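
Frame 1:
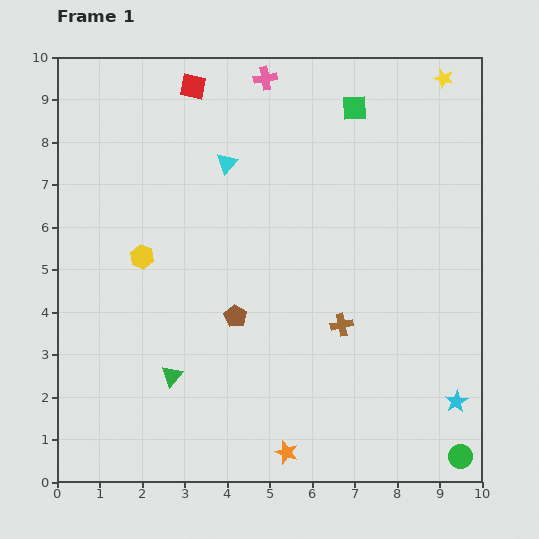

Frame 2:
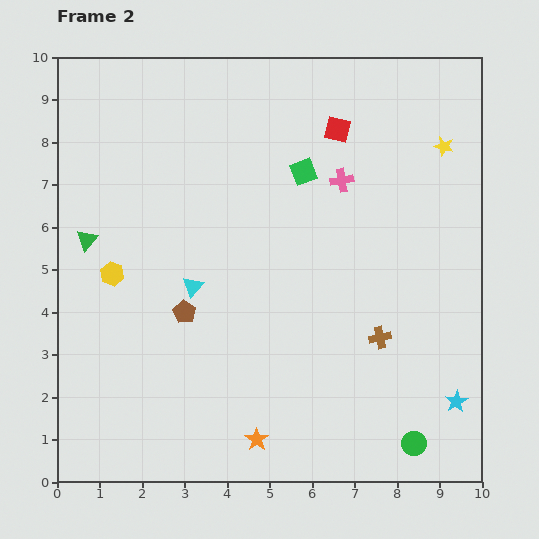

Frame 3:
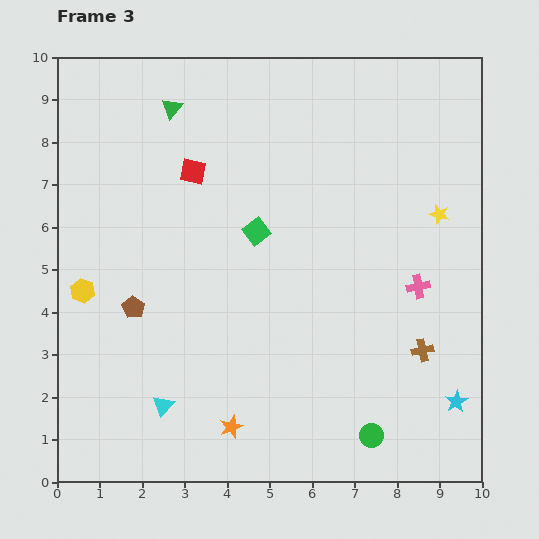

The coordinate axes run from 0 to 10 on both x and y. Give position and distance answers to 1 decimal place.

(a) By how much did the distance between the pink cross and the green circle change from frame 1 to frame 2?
-3.6

Distance in frame 1: 10.0. Distance in frame 2: 6.4.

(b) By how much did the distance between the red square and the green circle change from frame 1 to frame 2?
-3.1

Distance in frame 1: 10.7. Distance in frame 2: 7.6.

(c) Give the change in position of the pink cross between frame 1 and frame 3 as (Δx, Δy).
(3.6, -4.9)

The pink cross was at (4.9, 9.5) in frame 1 and (8.5, 4.6) in frame 3.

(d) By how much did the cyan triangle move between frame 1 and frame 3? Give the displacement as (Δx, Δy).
(-1.5, -5.7)

The cyan triangle was at (4.0, 7.5) in frame 1 and (2.5, 1.8) in frame 3.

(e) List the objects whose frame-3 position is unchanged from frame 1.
the cyan star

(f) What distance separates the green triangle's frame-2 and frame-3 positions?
3.7

The green triangle moved from (0.7, 5.7) to (2.7, 8.8), a distance of √(2.0² + 3.1²) ≈ 3.7.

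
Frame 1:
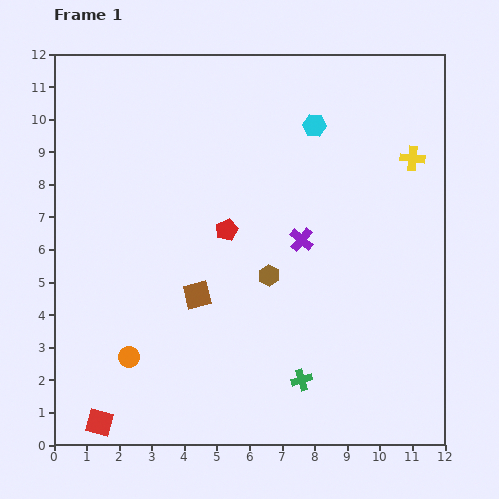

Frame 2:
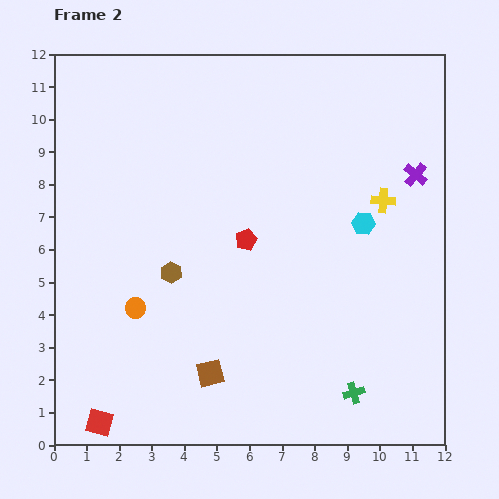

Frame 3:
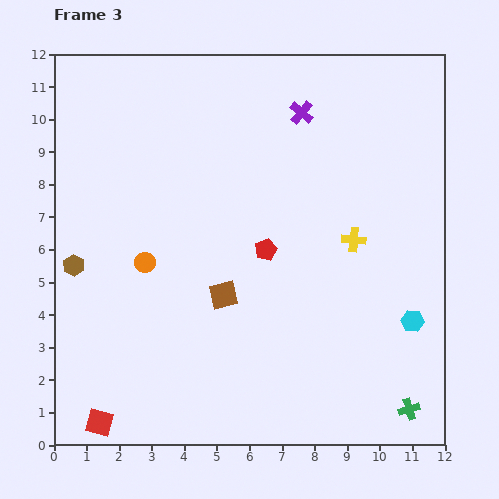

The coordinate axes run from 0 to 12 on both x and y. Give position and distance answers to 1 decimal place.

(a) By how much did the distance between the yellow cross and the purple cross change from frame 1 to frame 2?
-2.9

Distance in frame 1: 4.2. Distance in frame 2: 1.3.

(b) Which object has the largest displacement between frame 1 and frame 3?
the cyan hexagon

(moved 6.7; next 6.0)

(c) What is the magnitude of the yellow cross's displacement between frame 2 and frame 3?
1.5

The yellow cross moved from (10.1, 7.5) to (9.2, 6.3), a distance of √(0.9² + 1.2²) ≈ 1.5.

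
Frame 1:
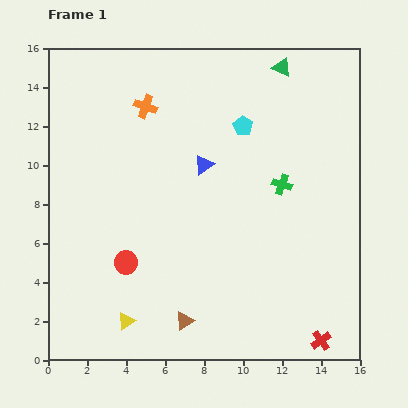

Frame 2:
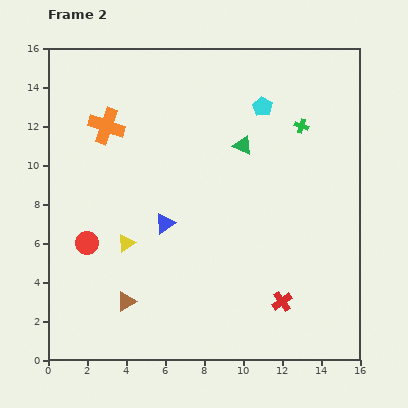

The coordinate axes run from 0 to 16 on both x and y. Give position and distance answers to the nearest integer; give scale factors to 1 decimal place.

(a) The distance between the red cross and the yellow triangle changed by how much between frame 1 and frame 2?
-1

Distance in frame 1: 10. Distance in frame 2: 9.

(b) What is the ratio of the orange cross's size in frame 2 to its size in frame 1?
1.5×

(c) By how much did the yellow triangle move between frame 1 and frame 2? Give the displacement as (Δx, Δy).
(0, 4)

The yellow triangle was at (4, 2) in frame 1 and (4, 6) in frame 2.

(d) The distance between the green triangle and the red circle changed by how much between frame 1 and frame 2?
-4

Distance in frame 1: 13. Distance in frame 2: 9.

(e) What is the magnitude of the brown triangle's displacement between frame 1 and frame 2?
3

The brown triangle moved from (7, 2) to (4, 3), a distance of √(3² + 1²) ≈ 3.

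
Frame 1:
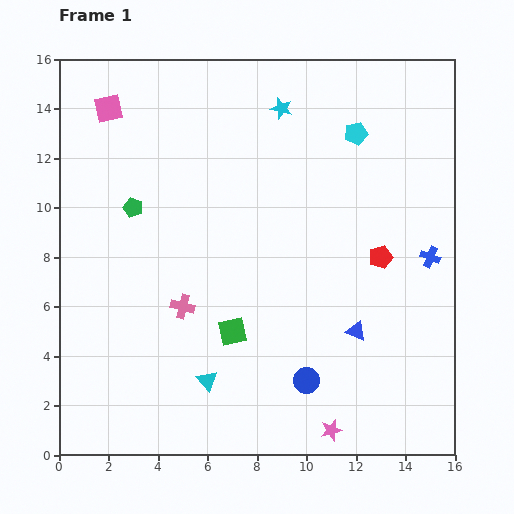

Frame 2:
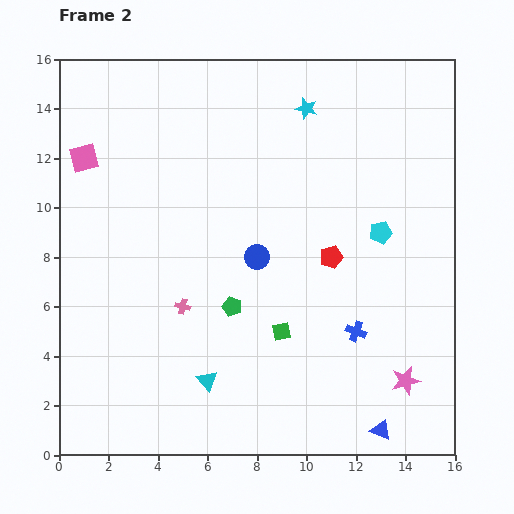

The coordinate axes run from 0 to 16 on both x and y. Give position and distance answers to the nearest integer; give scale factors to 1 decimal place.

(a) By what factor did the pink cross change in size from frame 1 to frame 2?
0.6×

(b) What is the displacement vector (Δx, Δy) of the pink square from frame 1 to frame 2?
(-1, -2)

The pink square was at (2, 14) in frame 1 and (1, 12) in frame 2.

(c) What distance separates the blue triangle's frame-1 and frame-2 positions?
4

The blue triangle moved from (12, 5) to (13, 1), a distance of √(1² + 4²) ≈ 4.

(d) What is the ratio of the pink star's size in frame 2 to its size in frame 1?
1.3×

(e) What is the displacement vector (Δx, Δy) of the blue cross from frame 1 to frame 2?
(-3, -3)

The blue cross was at (15, 8) in frame 1 and (12, 5) in frame 2.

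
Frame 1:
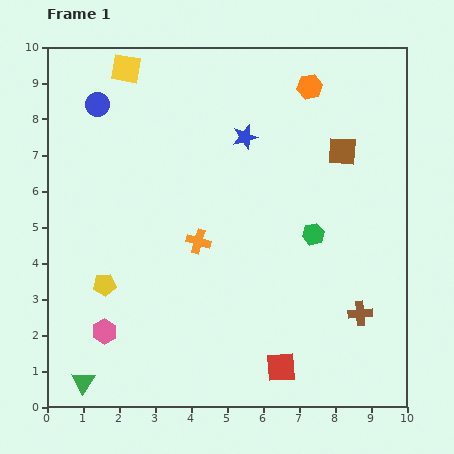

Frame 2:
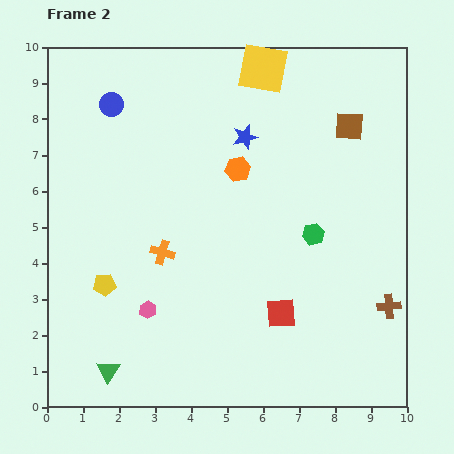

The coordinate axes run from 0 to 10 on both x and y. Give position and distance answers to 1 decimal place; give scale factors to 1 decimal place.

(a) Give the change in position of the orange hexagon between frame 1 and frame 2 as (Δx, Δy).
(-2.0, -2.3)

The orange hexagon was at (7.3, 8.9) in frame 1 and (5.3, 6.6) in frame 2.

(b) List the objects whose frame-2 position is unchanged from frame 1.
the blue star, the yellow pentagon, the green hexagon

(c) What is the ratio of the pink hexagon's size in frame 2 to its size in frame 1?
0.7×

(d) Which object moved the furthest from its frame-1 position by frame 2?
the yellow square

(moved 3.8; next 3.0)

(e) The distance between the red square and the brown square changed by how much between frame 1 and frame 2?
-0.7

Distance in frame 1: 6.2. Distance in frame 2: 5.5.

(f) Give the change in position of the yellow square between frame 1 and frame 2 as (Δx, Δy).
(3.8, 0.0)

The yellow square was at (2.2, 9.4) in frame 1 and (6.0, 9.4) in frame 2.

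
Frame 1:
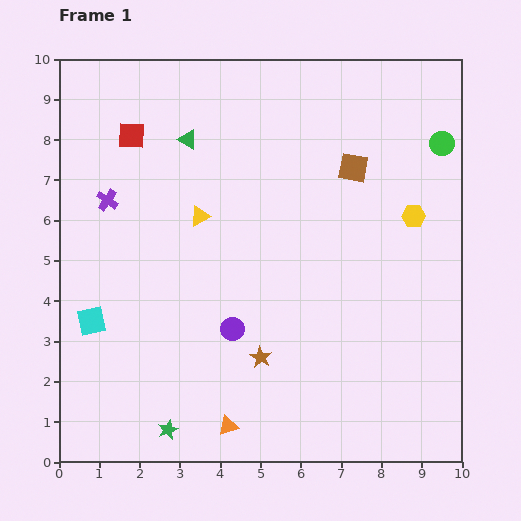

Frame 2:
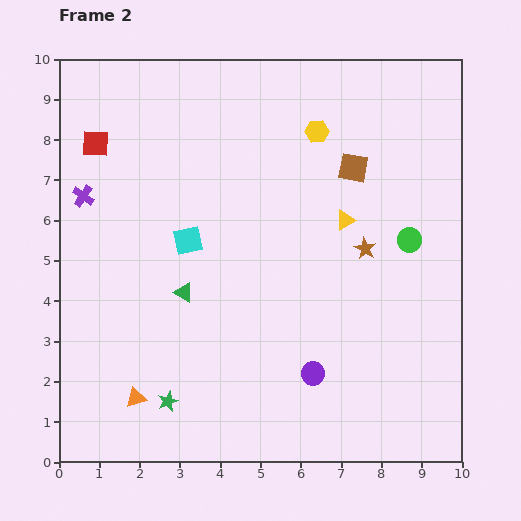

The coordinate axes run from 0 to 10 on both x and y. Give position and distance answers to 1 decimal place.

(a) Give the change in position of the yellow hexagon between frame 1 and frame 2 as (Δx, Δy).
(-2.4, 2.1)

The yellow hexagon was at (8.8, 6.1) in frame 1 and (6.4, 8.2) in frame 2.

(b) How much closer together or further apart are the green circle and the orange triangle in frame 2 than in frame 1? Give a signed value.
-1.0

Distance in frame 1: 8.8. Distance in frame 2: 7.8.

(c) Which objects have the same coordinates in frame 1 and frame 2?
the brown square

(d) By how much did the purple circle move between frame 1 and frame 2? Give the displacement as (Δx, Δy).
(2.0, -1.1)

The purple circle was at (4.3, 3.3) in frame 1 and (6.3, 2.2) in frame 2.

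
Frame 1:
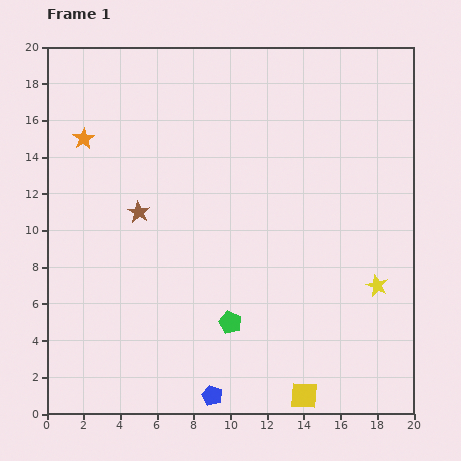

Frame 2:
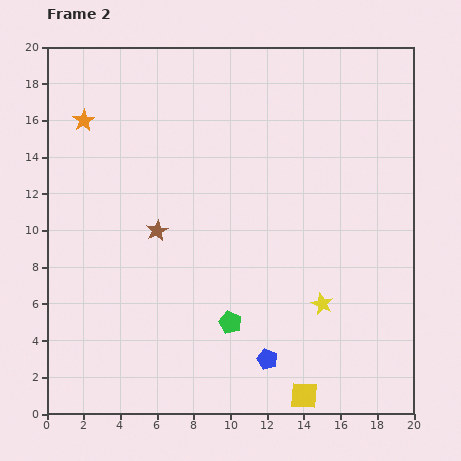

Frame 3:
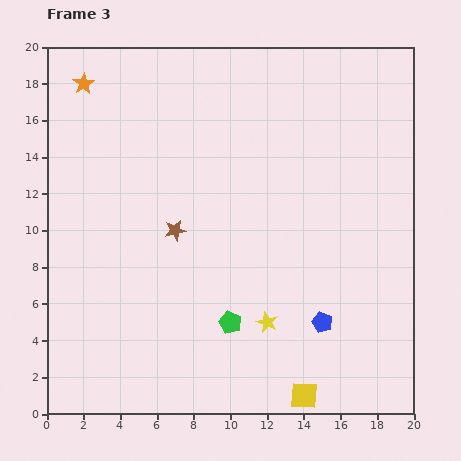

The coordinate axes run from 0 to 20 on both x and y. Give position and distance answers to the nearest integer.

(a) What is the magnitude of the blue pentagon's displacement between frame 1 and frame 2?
4

The blue pentagon moved from (9, 1) to (12, 3), a distance of √(3² + 2²) ≈ 4.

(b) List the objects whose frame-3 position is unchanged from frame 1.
the yellow square, the green pentagon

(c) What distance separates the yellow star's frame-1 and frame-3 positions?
6

The yellow star moved from (18, 7) to (12, 5), a distance of √(6² + 2²) ≈ 6.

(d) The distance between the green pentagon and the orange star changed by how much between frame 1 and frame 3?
+2

Distance in frame 1: 13. Distance in frame 3: 15.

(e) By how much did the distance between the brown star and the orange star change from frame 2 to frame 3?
+2

Distance in frame 2: 7. Distance in frame 3: 9.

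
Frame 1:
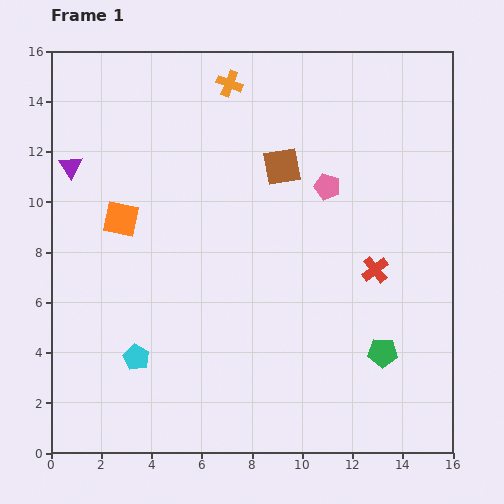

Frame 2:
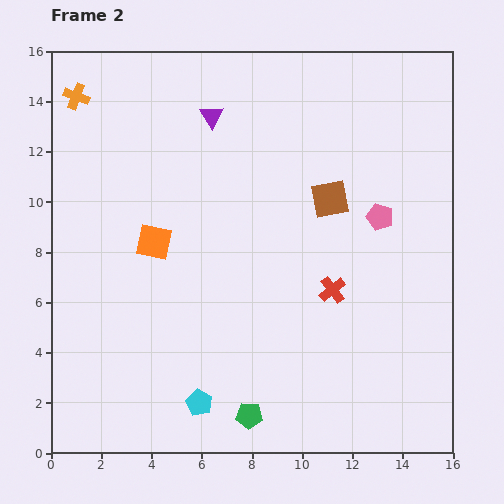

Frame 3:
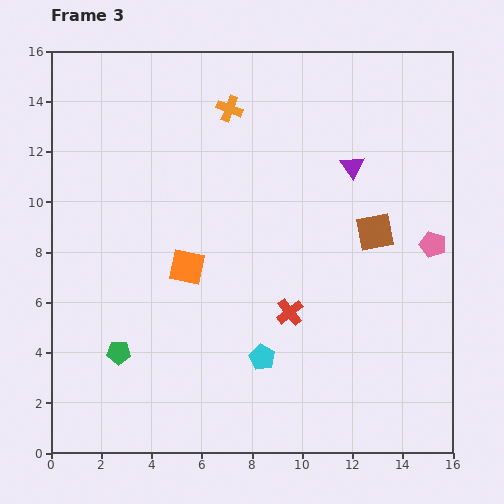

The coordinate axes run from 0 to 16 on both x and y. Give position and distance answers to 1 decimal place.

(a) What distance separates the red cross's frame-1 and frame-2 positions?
1.9

The red cross moved from (12.9, 7.3) to (11.2, 6.5), a distance of √(1.7² + 0.8²) ≈ 1.9.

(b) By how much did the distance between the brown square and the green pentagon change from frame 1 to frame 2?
+0.8

Distance in frame 1: 8.4. Distance in frame 2: 9.2.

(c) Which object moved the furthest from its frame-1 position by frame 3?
the purple triangle

(moved 11.2; next 10.5)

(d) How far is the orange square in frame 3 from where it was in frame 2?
1.6

The orange square moved from (4.1, 8.4) to (5.4, 7.4), a distance of √(1.3² + 1.0²) ≈ 1.6.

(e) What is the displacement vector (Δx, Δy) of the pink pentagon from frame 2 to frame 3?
(2.1, -1.1)

The pink pentagon was at (13.1, 9.4) in frame 2 and (15.2, 8.3) in frame 3.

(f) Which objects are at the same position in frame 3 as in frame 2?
none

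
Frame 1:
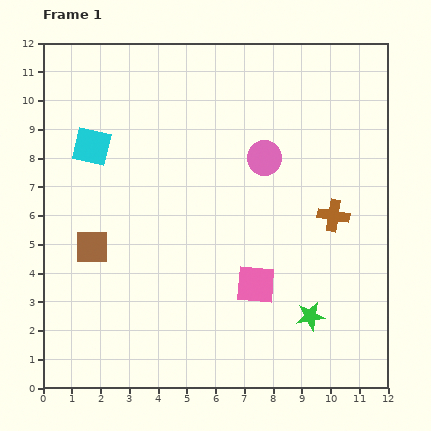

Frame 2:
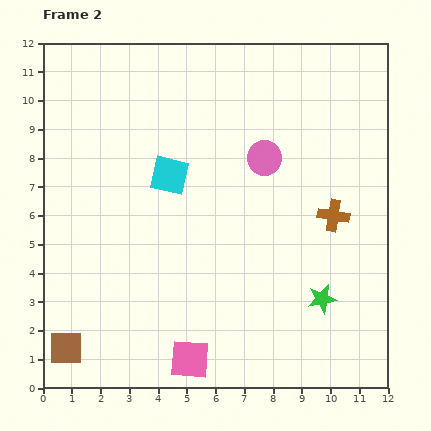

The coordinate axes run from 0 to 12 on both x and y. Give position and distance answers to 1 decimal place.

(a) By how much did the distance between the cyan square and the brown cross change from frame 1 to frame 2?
-2.8

Distance in frame 1: 8.7. Distance in frame 2: 5.9.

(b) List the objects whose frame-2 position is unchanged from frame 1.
the brown cross, the pink circle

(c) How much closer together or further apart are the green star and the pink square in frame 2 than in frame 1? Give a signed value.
+2.9

Distance in frame 1: 2.2. Distance in frame 2: 5.1.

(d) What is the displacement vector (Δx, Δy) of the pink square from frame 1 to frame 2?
(-2.3, -2.6)

The pink square was at (7.4, 3.6) in frame 1 and (5.1, 1.0) in frame 2.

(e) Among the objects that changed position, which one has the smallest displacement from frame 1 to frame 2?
the green star

(moved 0.7)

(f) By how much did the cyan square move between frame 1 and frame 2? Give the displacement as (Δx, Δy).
(2.7, -1.0)

The cyan square was at (1.7, 8.4) in frame 1 and (4.4, 7.4) in frame 2.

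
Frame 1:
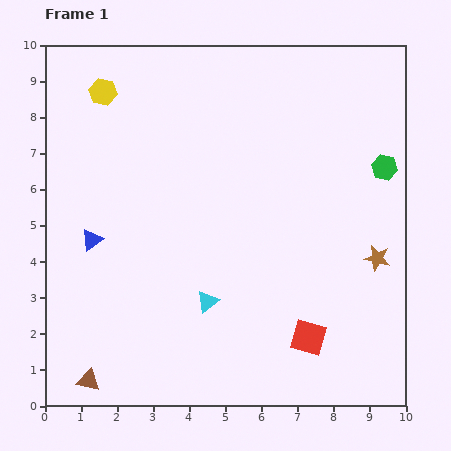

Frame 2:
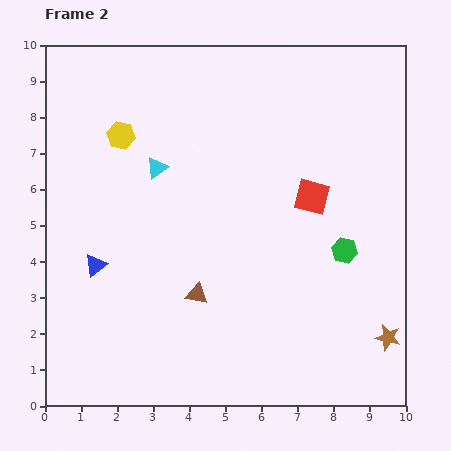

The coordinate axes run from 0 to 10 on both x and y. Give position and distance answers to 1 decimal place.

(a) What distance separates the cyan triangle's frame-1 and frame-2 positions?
4.0

The cyan triangle moved from (4.5, 2.9) to (3.1, 6.6), a distance of √(1.4² + 3.7²) ≈ 4.0.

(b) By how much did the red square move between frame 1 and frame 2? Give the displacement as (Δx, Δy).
(0.1, 3.9)

The red square was at (7.3, 1.9) in frame 1 and (7.4, 5.8) in frame 2.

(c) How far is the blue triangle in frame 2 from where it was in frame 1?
0.7

The blue triangle moved from (1.3, 4.6) to (1.4, 3.9), a distance of √(0.1² + 0.7²) ≈ 0.7.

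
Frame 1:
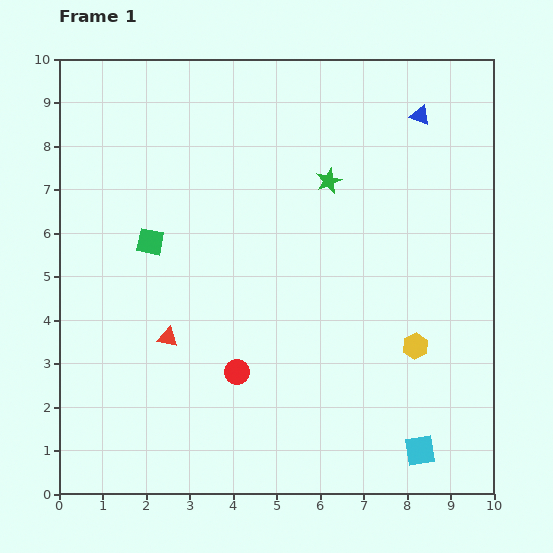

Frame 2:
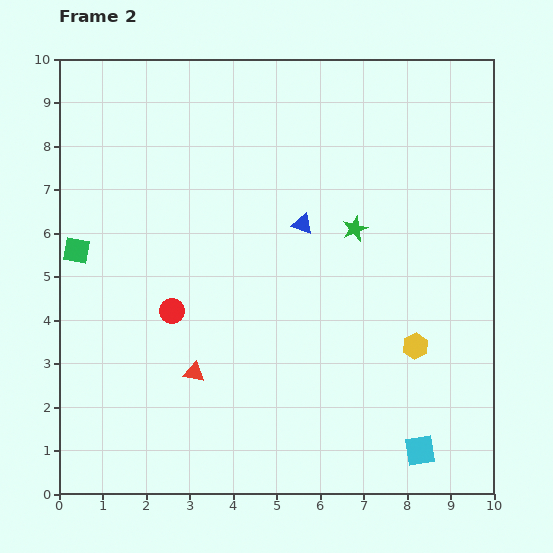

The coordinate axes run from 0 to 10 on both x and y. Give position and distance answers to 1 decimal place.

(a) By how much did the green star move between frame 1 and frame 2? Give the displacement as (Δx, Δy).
(0.6, -1.1)

The green star was at (6.2, 7.2) in frame 1 and (6.8, 6.1) in frame 2.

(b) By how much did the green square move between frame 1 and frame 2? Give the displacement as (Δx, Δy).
(-1.7, -0.2)

The green square was at (2.1, 5.8) in frame 1 and (0.4, 5.6) in frame 2.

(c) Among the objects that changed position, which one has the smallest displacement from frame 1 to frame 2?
the red triangle

(moved 1.0)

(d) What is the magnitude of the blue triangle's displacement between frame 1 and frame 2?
3.7

The blue triangle moved from (8.3, 8.7) to (5.6, 6.2), a distance of √(2.7² + 2.5²) ≈ 3.7.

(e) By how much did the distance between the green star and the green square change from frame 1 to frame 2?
+2.1

Distance in frame 1: 4.3. Distance in frame 2: 6.4.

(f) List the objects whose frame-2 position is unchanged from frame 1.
the cyan square, the yellow hexagon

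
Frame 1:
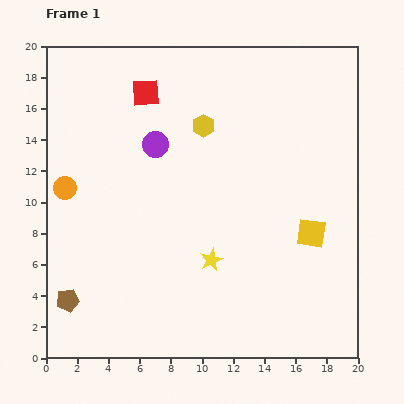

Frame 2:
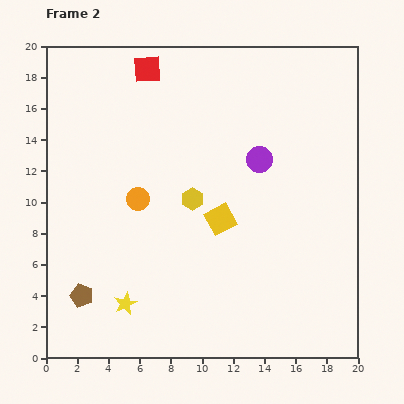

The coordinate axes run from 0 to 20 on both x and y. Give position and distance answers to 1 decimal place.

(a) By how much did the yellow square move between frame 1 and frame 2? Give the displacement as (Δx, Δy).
(-5.8, 0.9)

The yellow square was at (17.0, 8.0) in frame 1 and (11.2, 8.9) in frame 2.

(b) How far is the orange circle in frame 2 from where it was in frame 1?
4.8

The orange circle moved from (1.2, 10.9) to (5.9, 10.2), a distance of √(4.7² + 0.7²) ≈ 4.8.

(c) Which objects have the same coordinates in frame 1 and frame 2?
none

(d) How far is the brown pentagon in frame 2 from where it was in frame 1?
0.9

The brown pentagon moved from (1.4, 3.7) to (2.3, 4.0), a distance of √(0.9² + 0.3²) ≈ 0.9.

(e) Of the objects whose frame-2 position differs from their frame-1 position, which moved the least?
the brown pentagon

(moved 0.9)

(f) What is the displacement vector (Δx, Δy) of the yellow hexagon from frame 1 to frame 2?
(-0.7, -4.7)

The yellow hexagon was at (10.1, 14.9) in frame 1 and (9.4, 10.2) in frame 2.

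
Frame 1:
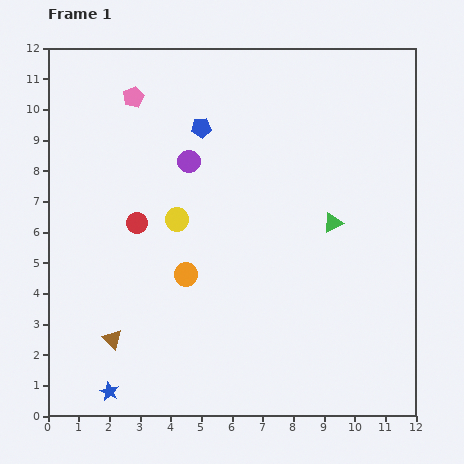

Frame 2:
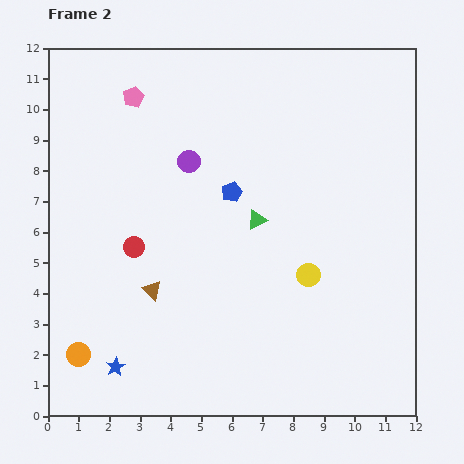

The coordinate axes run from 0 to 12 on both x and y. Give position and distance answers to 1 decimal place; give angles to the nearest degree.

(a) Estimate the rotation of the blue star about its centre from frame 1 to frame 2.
17° clockwise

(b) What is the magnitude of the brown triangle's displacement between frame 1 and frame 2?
2.1

The brown triangle moved from (2.1, 2.5) to (3.4, 4.1), a distance of √(1.3² + 1.6²) ≈ 2.1.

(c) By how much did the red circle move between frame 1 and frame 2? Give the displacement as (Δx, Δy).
(-0.1, -0.8)

The red circle was at (2.9, 6.3) in frame 1 and (2.8, 5.5) in frame 2.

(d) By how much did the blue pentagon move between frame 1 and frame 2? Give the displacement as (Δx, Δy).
(1.0, -2.1)

The blue pentagon was at (5.0, 9.4) in frame 1 and (6.0, 7.3) in frame 2.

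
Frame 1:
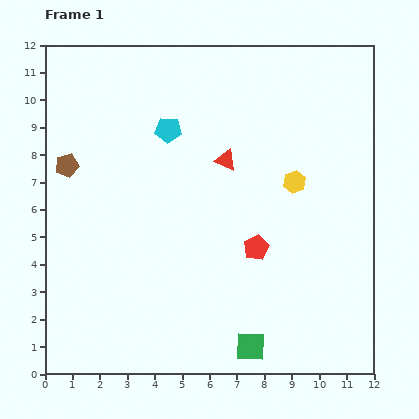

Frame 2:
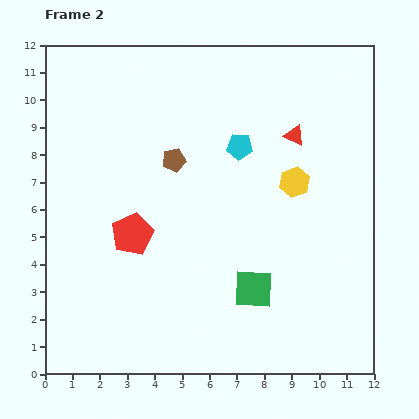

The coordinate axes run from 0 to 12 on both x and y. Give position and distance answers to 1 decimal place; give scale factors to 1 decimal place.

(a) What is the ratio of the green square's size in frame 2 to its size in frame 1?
1.3×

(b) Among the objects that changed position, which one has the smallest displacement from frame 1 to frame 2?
the green square

(moved 2.1)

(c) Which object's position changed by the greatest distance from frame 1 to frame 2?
the red pentagon

(moved 4.5; next 3.9)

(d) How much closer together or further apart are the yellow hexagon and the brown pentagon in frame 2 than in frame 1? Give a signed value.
-3.8

Distance in frame 1: 8.3. Distance in frame 2: 4.5.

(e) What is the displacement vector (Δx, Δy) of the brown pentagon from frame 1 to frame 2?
(3.9, 0.2)

The brown pentagon was at (0.8, 7.6) in frame 1 and (4.7, 7.8) in frame 2.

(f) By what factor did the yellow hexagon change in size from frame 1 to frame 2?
1.3×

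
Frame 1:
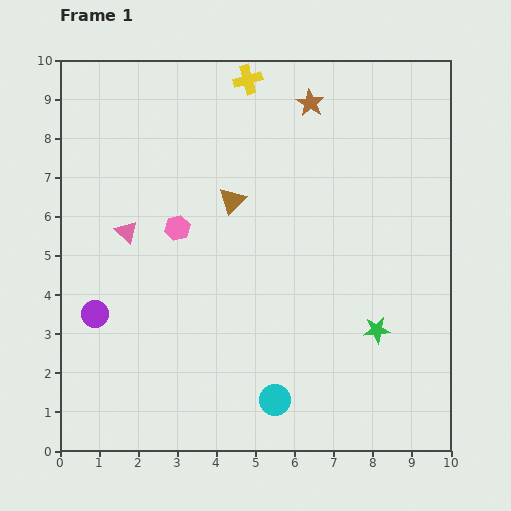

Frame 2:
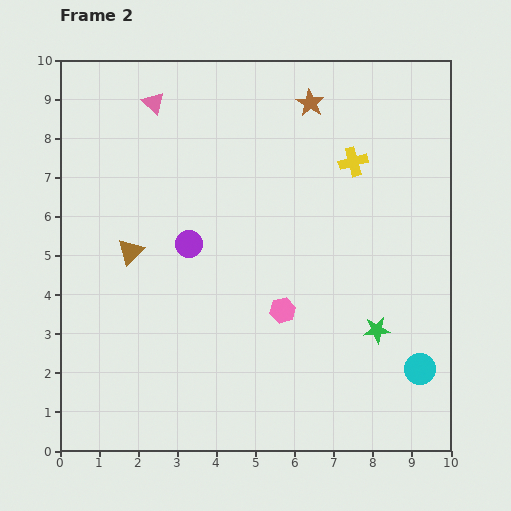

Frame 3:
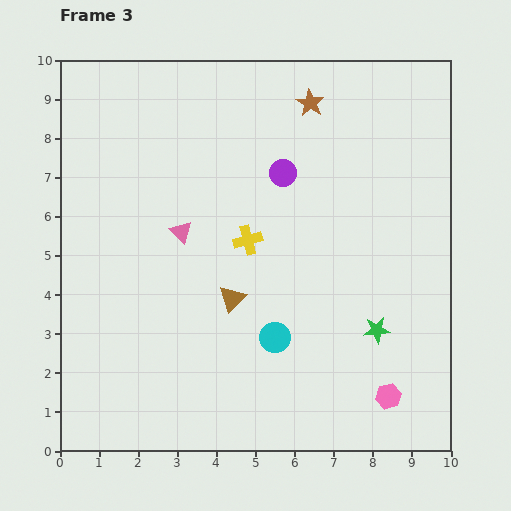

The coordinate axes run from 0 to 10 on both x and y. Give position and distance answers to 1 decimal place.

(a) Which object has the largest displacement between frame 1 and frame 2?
the cyan circle

(moved 3.8; next 3.4)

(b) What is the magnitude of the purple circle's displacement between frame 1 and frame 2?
3.0

The purple circle moved from (0.9, 3.5) to (3.3, 5.3), a distance of √(2.4² + 1.8²) ≈ 3.0.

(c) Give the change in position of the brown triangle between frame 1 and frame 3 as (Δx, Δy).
(0.0, -2.5)

The brown triangle was at (4.4, 6.4) in frame 1 and (4.4, 3.9) in frame 3.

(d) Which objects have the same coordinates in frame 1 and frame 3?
the green star, the brown star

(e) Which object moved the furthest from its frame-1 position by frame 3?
the pink hexagon

(moved 6.9; next 6.0)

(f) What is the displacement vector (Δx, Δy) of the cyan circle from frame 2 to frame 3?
(-3.7, 0.8)

The cyan circle was at (9.2, 2.1) in frame 2 and (5.5, 2.9) in frame 3.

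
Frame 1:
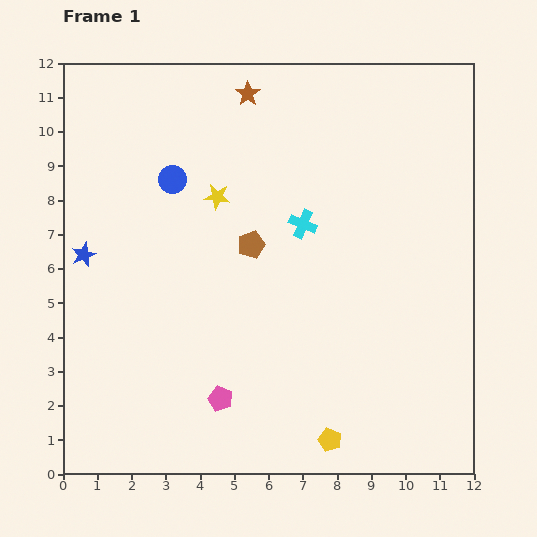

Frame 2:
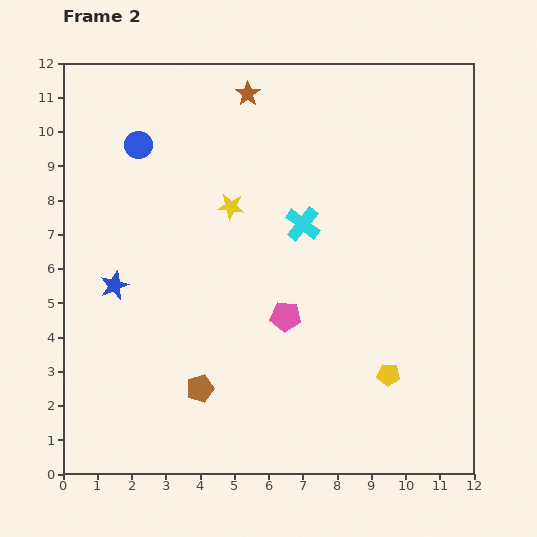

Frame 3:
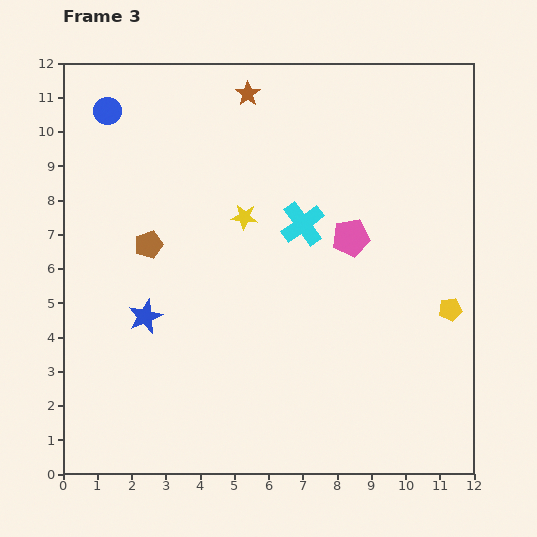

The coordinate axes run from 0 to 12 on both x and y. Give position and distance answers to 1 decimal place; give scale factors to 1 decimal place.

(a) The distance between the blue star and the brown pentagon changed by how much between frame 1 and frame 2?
-1.0

Distance in frame 1: 4.9. Distance in frame 2: 3.9.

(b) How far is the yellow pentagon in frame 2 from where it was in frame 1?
2.5

The yellow pentagon moved from (7.8, 1.0) to (9.5, 2.9), a distance of √(1.7² + 1.9²) ≈ 2.5.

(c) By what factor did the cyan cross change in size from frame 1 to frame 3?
1.6×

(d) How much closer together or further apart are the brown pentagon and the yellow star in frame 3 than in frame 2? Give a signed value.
-2.5

Distance in frame 2: 5.4. Distance in frame 3: 2.9.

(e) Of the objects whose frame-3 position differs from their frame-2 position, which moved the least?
the yellow star

(moved 0.5)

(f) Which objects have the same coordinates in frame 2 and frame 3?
the cyan cross, the brown star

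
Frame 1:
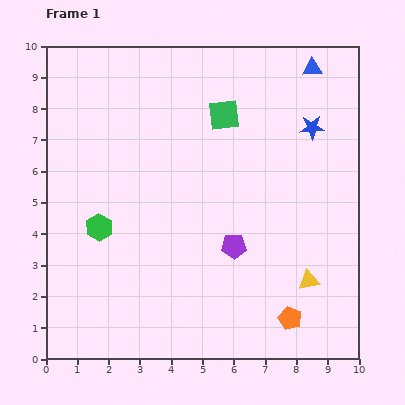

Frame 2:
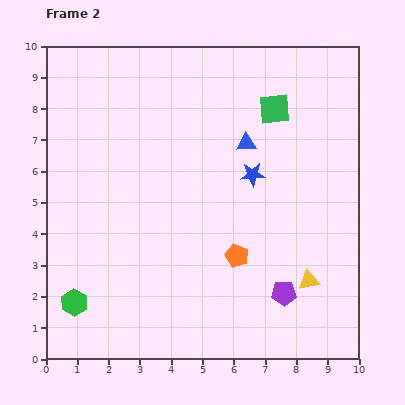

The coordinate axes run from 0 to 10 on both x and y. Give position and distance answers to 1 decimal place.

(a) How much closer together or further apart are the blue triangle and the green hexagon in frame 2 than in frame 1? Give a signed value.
-1.0

Distance in frame 1: 8.5. Distance in frame 2: 7.5.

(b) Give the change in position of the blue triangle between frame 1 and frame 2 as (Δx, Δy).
(-2.1, -2.4)

The blue triangle was at (8.5, 9.3) in frame 1 and (6.4, 6.9) in frame 2.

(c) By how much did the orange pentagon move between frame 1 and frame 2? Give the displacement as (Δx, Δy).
(-1.7, 2.0)

The orange pentagon was at (7.8, 1.3) in frame 1 and (6.1, 3.3) in frame 2.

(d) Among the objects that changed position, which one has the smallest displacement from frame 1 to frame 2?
the green square

(moved 1.6)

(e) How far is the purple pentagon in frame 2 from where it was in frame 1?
2.2

The purple pentagon moved from (6.0, 3.6) to (7.6, 2.1), a distance of √(1.6² + 1.5²) ≈ 2.2.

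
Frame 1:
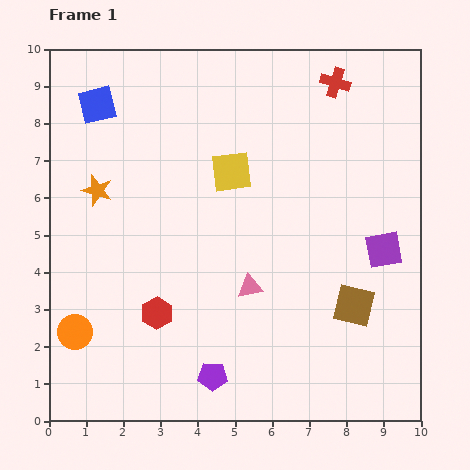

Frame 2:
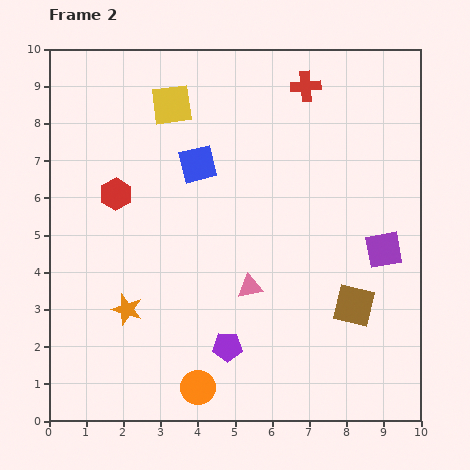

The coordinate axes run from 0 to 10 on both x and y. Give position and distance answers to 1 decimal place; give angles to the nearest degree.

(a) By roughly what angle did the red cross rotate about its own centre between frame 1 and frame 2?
20° counter-clockwise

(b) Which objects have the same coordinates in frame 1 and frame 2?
the purple square, the brown square, the pink triangle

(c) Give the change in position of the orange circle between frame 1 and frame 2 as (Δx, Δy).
(3.3, -1.5)

The orange circle was at (0.7, 2.4) in frame 1 and (4.0, 0.9) in frame 2.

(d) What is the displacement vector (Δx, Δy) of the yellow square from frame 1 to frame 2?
(-1.6, 1.8)

The yellow square was at (4.9, 6.7) in frame 1 and (3.3, 8.5) in frame 2.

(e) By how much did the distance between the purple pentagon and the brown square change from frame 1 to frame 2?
-0.6

Distance in frame 1: 4.2. Distance in frame 2: 3.6.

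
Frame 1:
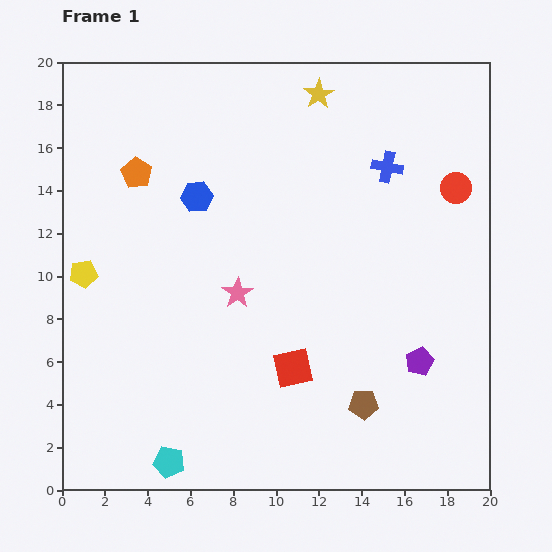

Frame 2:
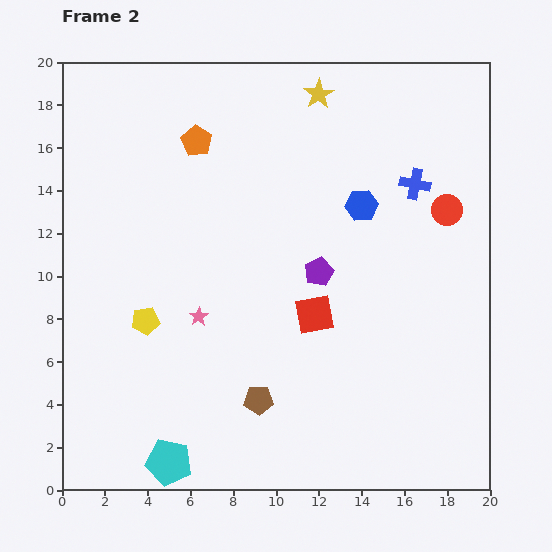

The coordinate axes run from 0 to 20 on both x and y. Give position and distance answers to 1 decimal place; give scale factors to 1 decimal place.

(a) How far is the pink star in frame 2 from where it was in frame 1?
2.1

The pink star moved from (8.2, 9.2) to (6.4, 8.1), a distance of √(1.8² + 1.1²) ≈ 2.1.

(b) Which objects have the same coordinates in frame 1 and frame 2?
the yellow star, the cyan pentagon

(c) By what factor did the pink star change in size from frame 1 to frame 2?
0.6×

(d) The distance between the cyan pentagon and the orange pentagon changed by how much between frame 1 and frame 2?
+1.5

Distance in frame 1: 13.6. Distance in frame 2: 15.1.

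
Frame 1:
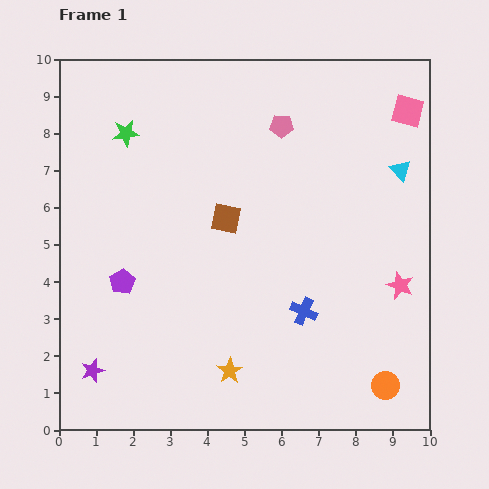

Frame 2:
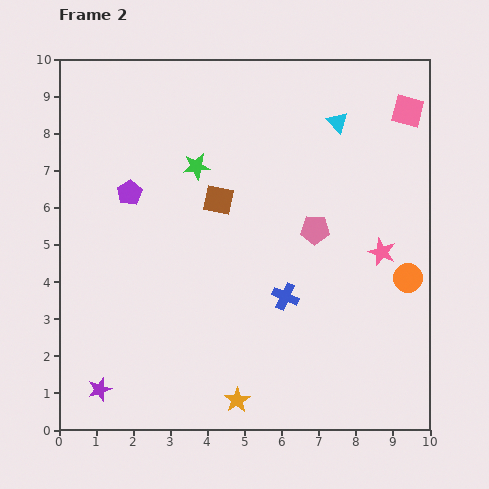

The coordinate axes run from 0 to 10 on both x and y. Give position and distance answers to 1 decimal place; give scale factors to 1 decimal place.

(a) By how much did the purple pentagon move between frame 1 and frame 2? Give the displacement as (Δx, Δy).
(0.2, 2.4)

The purple pentagon was at (1.7, 4.0) in frame 1 and (1.9, 6.4) in frame 2.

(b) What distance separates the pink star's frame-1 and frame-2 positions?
1.0

The pink star moved from (9.2, 3.9) to (8.7, 4.8), a distance of √(0.5² + 0.9²) ≈ 1.0.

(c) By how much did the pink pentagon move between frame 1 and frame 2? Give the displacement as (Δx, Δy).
(0.9, -2.8)

The pink pentagon was at (6.0, 8.2) in frame 1 and (6.9, 5.4) in frame 2.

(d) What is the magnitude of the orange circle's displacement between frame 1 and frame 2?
3.0

The orange circle moved from (8.8, 1.2) to (9.4, 4.1), a distance of √(0.6² + 2.9²) ≈ 3.0.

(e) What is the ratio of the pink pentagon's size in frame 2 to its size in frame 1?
1.3×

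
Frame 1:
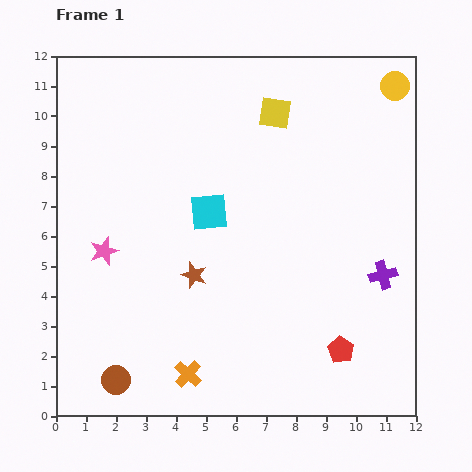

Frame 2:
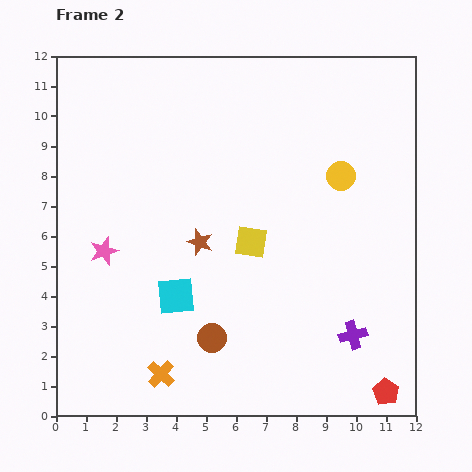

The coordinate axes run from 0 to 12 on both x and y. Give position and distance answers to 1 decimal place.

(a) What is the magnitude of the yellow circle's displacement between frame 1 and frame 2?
3.5

The yellow circle moved from (11.3, 11.0) to (9.5, 8.0), a distance of √(1.8² + 3.0²) ≈ 3.5.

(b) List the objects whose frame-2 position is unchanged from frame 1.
the pink star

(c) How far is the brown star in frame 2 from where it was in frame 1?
1.1

The brown star moved from (4.6, 4.7) to (4.8, 5.8), a distance of √(0.2² + 1.1²) ≈ 1.1.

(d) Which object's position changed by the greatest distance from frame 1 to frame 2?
the yellow square

(moved 4.4; next 3.5)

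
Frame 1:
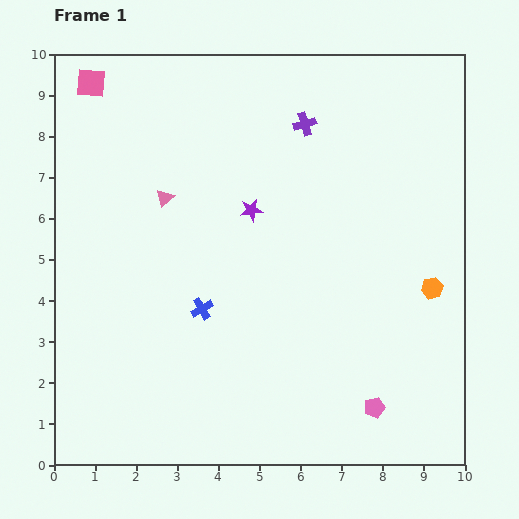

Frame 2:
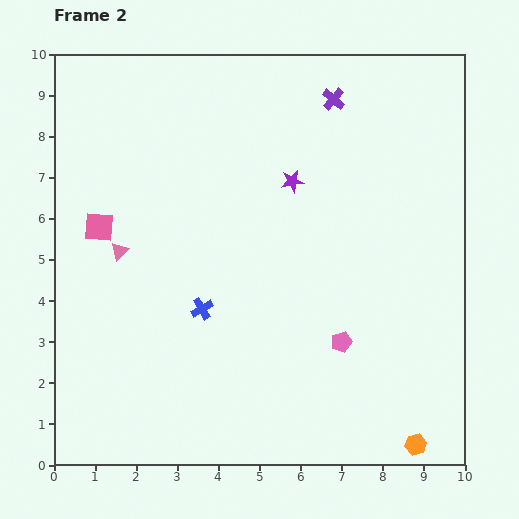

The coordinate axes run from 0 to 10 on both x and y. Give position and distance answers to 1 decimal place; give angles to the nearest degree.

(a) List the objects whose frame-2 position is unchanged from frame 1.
the blue cross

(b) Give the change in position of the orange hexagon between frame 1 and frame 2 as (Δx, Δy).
(-0.4, -3.8)

The orange hexagon was at (9.2, 4.3) in frame 1 and (8.8, 0.5) in frame 2.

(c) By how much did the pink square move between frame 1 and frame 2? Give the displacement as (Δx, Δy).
(0.2, -3.5)

The pink square was at (0.9, 9.3) in frame 1 and (1.1, 5.8) in frame 2.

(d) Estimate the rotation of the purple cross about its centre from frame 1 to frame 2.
33° counter-clockwise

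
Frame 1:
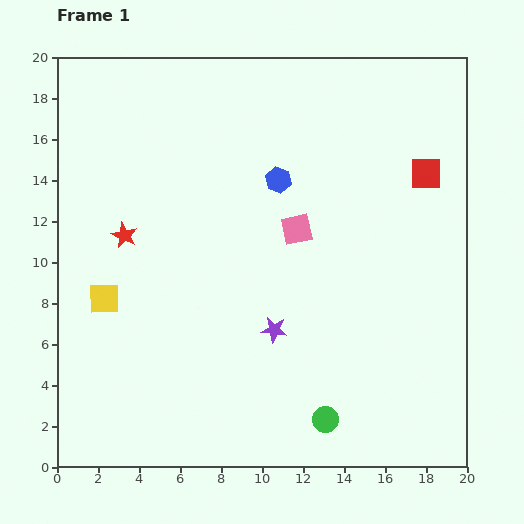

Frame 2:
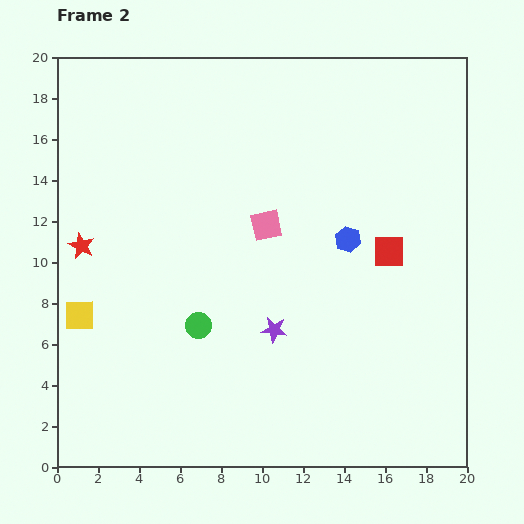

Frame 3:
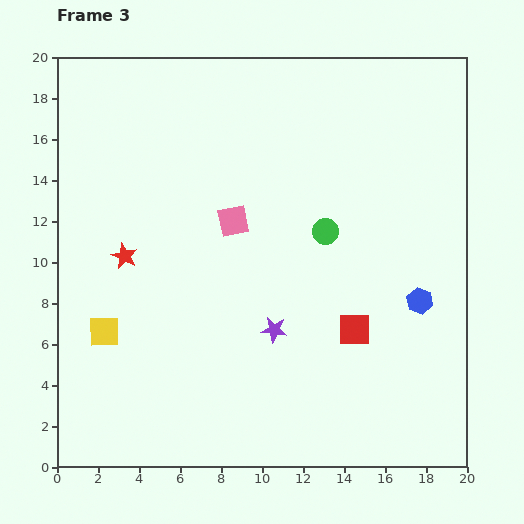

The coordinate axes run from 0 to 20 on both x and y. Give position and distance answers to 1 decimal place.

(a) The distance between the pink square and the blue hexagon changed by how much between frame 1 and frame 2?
+1.5

Distance in frame 1: 2.6. Distance in frame 2: 4.1.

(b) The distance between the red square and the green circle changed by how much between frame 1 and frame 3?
-8.0

Distance in frame 1: 13.0. Distance in frame 3: 5.0.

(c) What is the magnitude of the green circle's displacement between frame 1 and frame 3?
9.2

The green circle moved from (13.1, 2.3) to (13.1, 11.5), a distance of √(0.0² + 9.2²) ≈ 9.2.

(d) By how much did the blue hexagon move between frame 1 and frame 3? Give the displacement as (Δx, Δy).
(6.9, -5.9)

The blue hexagon was at (10.8, 14.0) in frame 1 and (17.7, 8.1) in frame 3.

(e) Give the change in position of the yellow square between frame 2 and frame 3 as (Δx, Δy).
(1.2, -0.8)

The yellow square was at (1.1, 7.4) in frame 2 and (2.3, 6.6) in frame 3.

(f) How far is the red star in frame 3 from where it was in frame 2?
2.2

The red star moved from (1.2, 10.8) to (3.3, 10.3), a distance of √(2.1² + 0.5²) ≈ 2.2.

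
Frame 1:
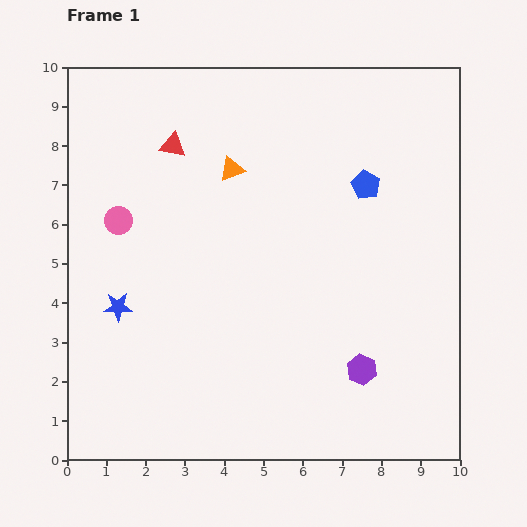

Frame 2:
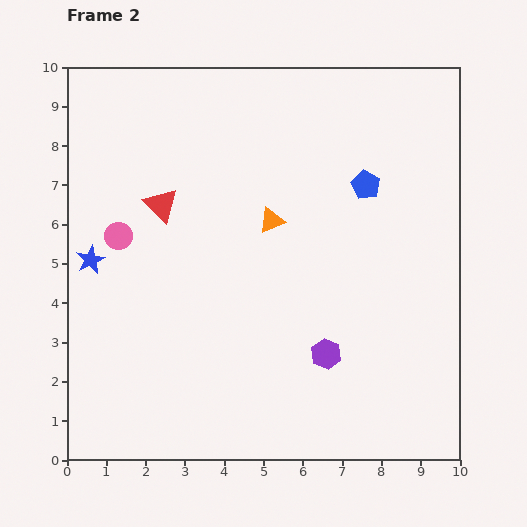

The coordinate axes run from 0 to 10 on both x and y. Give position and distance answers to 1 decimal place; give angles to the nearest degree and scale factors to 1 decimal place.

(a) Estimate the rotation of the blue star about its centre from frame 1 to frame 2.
26° counter-clockwise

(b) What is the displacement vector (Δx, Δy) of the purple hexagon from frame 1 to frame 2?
(-0.9, 0.4)

The purple hexagon was at (7.5, 2.3) in frame 1 and (6.6, 2.7) in frame 2.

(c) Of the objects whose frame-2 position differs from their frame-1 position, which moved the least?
the pink circle

(moved 0.4)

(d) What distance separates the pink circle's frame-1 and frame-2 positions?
0.4

The pink circle moved from (1.3, 6.1) to (1.3, 5.7), a distance of √(0.0² + 0.4²) ≈ 0.4.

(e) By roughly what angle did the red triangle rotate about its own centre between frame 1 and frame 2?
36° clockwise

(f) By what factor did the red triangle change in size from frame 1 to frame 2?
1.3×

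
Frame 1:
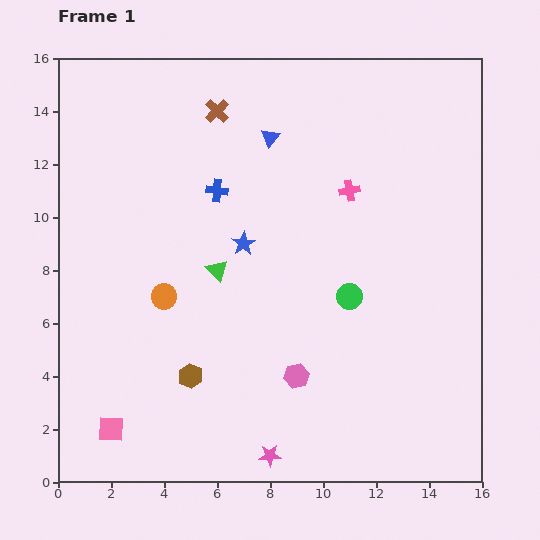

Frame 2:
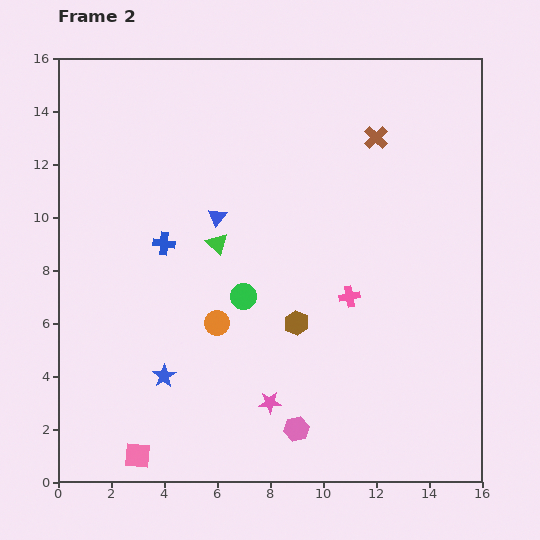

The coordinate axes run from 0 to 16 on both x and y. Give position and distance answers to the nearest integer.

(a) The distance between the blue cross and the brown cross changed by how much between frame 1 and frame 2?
+6

Distance in frame 1: 3. Distance in frame 2: 9.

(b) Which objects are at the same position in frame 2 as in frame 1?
none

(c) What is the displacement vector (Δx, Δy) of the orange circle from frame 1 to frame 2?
(2, -1)

The orange circle was at (4, 7) in frame 1 and (6, 6) in frame 2.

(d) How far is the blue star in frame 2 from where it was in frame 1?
6

The blue star moved from (7, 9) to (4, 4), a distance of √(3² + 5²) ≈ 6.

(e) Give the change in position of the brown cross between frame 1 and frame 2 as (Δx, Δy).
(6, -1)

The brown cross was at (6, 14) in frame 1 and (12, 13) in frame 2.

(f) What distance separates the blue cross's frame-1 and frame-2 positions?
3

The blue cross moved from (6, 11) to (4, 9), a distance of √(2² + 2²) ≈ 3.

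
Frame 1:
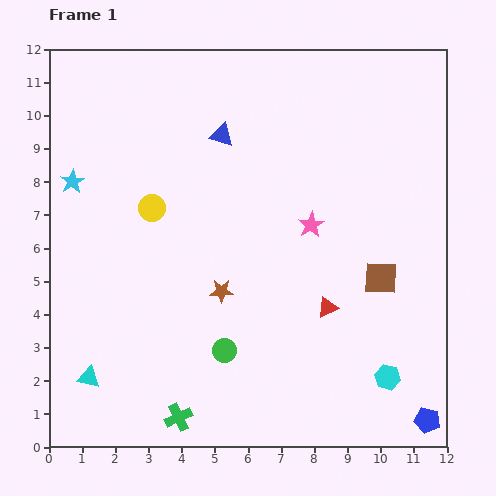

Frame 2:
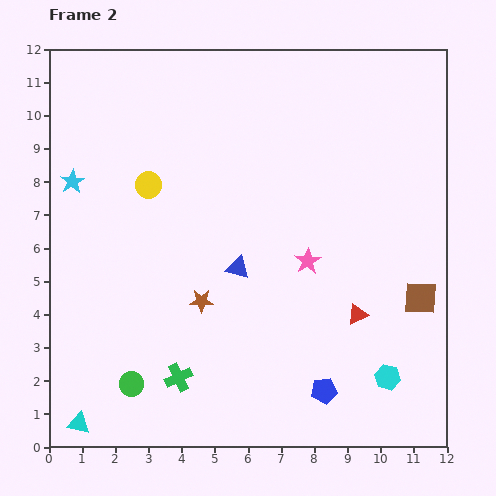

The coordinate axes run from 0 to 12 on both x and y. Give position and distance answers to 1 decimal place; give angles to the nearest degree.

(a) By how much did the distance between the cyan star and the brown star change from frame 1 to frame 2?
-0.3

Distance in frame 1: 5.6. Distance in frame 2: 5.3.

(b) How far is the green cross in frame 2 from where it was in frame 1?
1.2

The green cross moved from (3.9, 0.9) to (3.9, 2.1), a distance of √(0.0² + 1.2²) ≈ 1.2.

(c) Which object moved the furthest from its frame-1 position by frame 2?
the blue triangle

(moved 4.0; next 3.2)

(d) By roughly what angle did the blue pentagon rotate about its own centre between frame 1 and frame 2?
19° counter-clockwise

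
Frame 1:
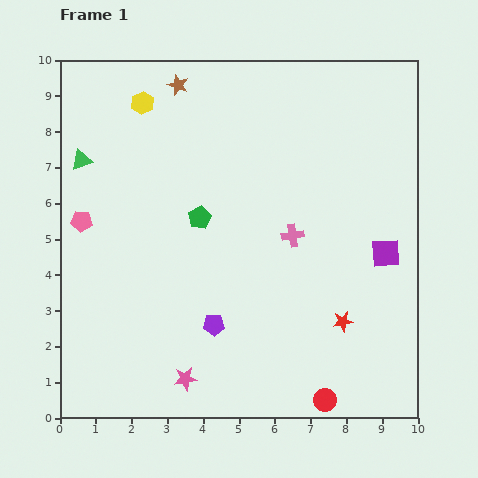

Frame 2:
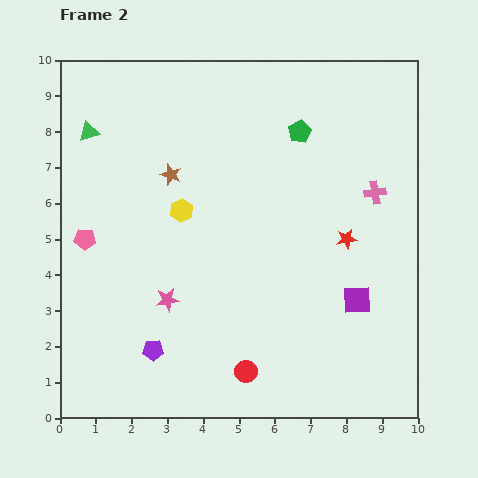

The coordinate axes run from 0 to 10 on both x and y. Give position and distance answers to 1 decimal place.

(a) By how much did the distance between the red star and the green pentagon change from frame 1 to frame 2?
-1.6

Distance in frame 1: 4.9. Distance in frame 2: 3.3.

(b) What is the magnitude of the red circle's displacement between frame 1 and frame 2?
2.3

The red circle moved from (7.4, 0.5) to (5.2, 1.3), a distance of √(2.2² + 0.8²) ≈ 2.3.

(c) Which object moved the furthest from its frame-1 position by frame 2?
the green pentagon

(moved 3.7; next 3.2)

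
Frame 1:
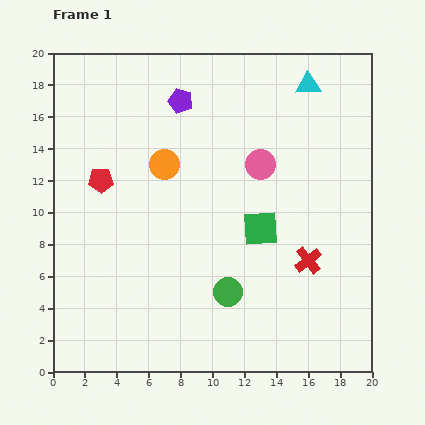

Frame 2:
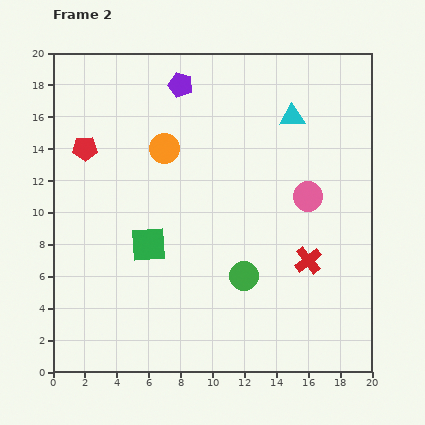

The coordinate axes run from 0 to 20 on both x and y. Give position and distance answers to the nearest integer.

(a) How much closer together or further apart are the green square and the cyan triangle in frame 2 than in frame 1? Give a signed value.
+3

Distance in frame 1: 9. Distance in frame 2: 12.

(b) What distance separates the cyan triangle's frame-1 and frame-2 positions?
2

The cyan triangle moved from (16, 18) to (15, 16), a distance of √(1² + 2²) ≈ 2.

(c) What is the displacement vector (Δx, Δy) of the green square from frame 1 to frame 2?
(-7, -1)

The green square was at (13, 9) in frame 1 and (6, 8) in frame 2.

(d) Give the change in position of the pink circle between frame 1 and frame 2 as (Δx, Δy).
(3, -2)

The pink circle was at (13, 13) in frame 1 and (16, 11) in frame 2.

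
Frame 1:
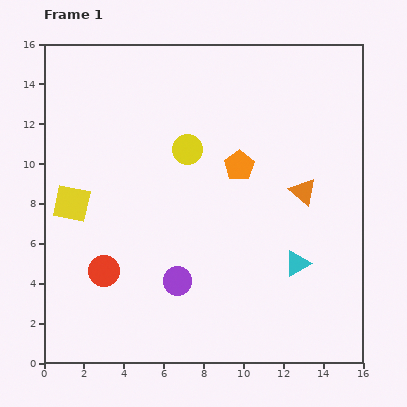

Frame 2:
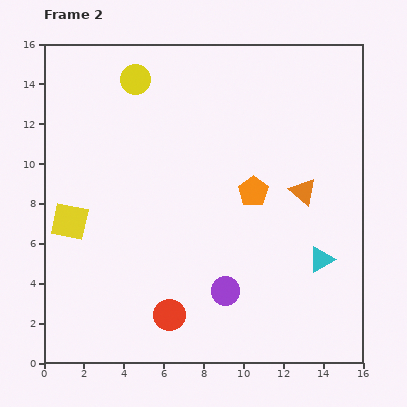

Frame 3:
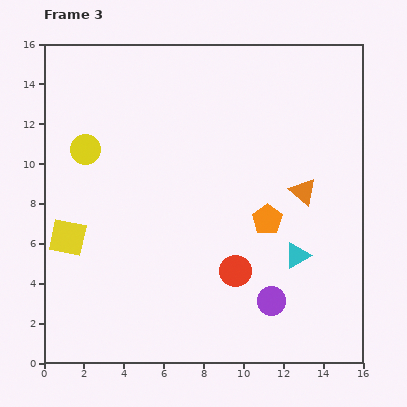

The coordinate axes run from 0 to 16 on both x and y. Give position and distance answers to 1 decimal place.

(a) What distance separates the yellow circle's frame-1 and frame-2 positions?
4.4

The yellow circle moved from (7.2, 10.7) to (4.6, 14.2), a distance of √(2.6² + 3.5²) ≈ 4.4.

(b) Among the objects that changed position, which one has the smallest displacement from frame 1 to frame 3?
the cyan triangle

(moved 0.4)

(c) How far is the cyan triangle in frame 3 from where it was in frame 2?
1.2

The cyan triangle moved from (13.9, 5.2) to (12.7, 5.4), a distance of √(1.2² + 0.2²) ≈ 1.2.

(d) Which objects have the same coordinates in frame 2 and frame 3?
the orange triangle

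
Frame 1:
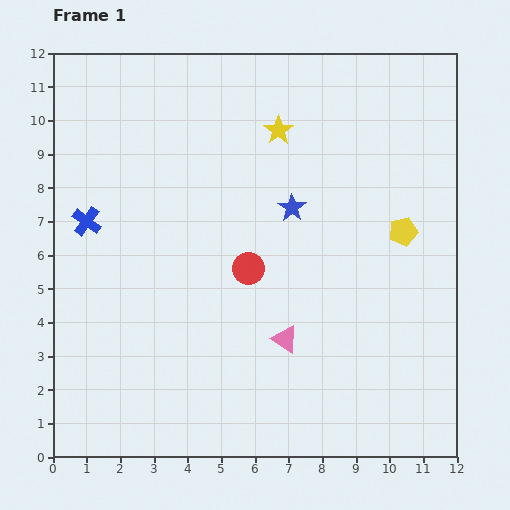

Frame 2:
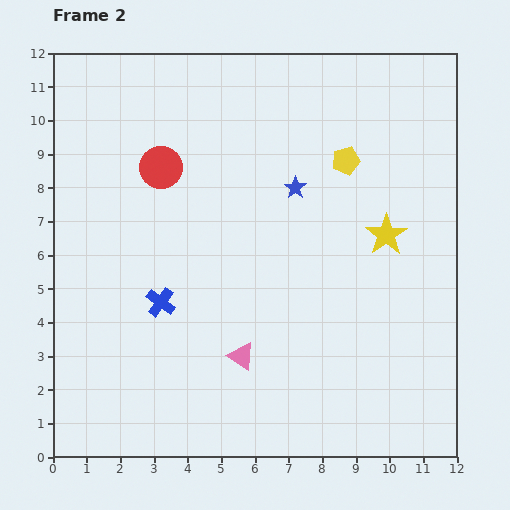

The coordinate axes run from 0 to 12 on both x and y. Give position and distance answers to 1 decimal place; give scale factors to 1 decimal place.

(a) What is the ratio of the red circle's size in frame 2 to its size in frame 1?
1.3×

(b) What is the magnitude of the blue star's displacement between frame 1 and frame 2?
0.6

The blue star moved from (7.1, 7.4) to (7.2, 8.0), a distance of √(0.1² + 0.6²) ≈ 0.6.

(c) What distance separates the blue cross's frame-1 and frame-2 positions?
3.3

The blue cross moved from (1.0, 7.0) to (3.2, 4.6), a distance of √(2.2² + 2.4²) ≈ 3.3.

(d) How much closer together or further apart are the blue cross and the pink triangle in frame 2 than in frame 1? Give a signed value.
-4.0

Distance in frame 1: 6.9. Distance in frame 2: 2.9.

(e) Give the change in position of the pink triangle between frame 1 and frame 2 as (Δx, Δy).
(-1.3, -0.5)

The pink triangle was at (6.9, 3.5) in frame 1 and (5.6, 3.0) in frame 2.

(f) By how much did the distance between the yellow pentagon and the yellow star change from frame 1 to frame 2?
-2.3

Distance in frame 1: 4.8. Distance in frame 2: 2.5.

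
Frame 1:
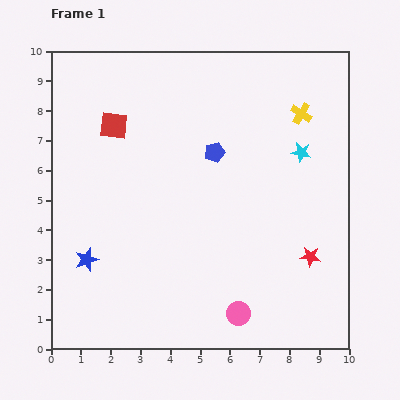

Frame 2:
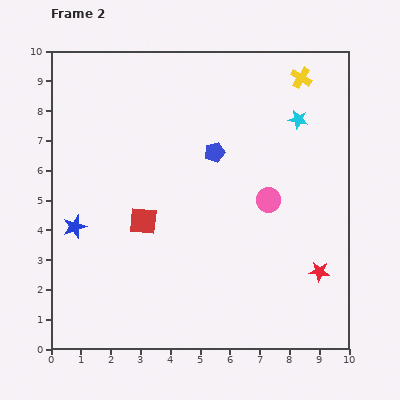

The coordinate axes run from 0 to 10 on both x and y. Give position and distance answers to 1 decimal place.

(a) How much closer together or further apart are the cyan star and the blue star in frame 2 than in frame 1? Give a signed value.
+0.3

Distance in frame 1: 8.0. Distance in frame 2: 8.3.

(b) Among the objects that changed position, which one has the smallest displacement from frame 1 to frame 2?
the red star

(moved 0.6)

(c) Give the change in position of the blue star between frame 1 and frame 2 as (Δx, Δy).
(-0.4, 1.1)

The blue star was at (1.2, 3.0) in frame 1 and (0.8, 4.1) in frame 2.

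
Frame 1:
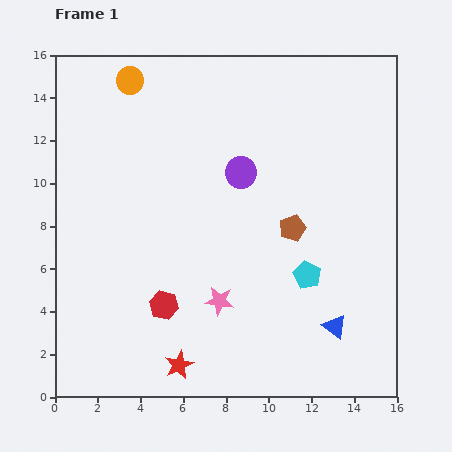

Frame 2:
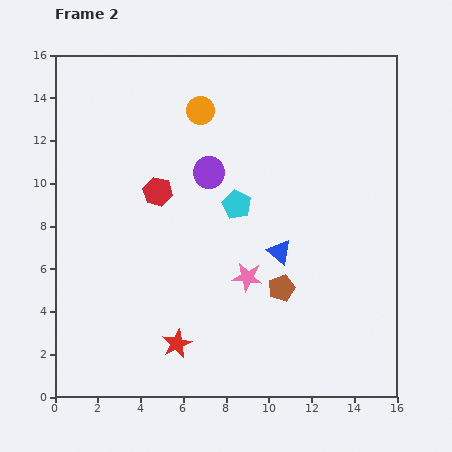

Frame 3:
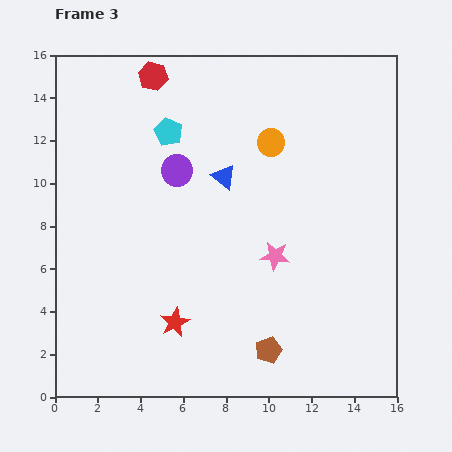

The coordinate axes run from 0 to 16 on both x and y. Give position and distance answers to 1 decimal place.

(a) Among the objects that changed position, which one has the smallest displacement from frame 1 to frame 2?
the red star

(moved 1.0)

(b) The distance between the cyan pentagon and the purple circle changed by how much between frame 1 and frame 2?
-3.7

Distance in frame 1: 5.7. Distance in frame 2: 2.0.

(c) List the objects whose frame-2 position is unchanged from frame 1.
none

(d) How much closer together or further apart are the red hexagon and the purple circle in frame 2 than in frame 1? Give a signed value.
-4.6

Distance in frame 1: 7.2. Distance in frame 2: 2.6.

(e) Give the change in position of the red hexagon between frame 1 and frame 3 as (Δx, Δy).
(-0.5, 10.7)

The red hexagon was at (5.1, 4.3) in frame 1 and (4.6, 15.0) in frame 3.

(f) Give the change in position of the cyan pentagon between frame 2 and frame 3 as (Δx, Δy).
(-3.2, 3.4)

The cyan pentagon was at (8.5, 9.0) in frame 2 and (5.3, 12.4) in frame 3.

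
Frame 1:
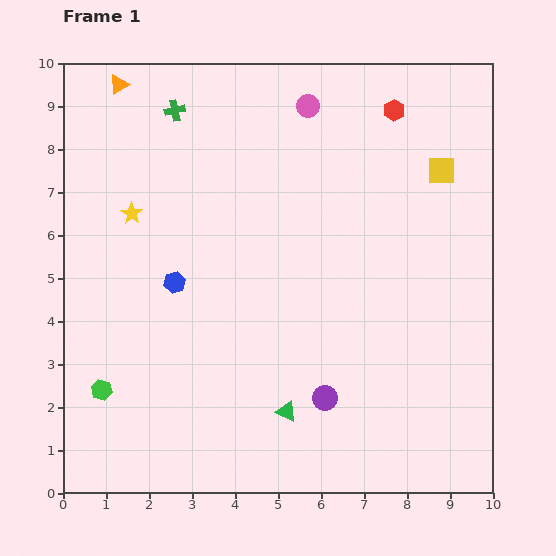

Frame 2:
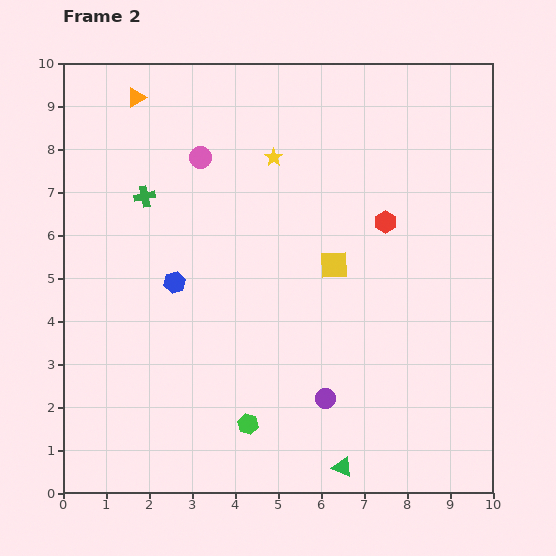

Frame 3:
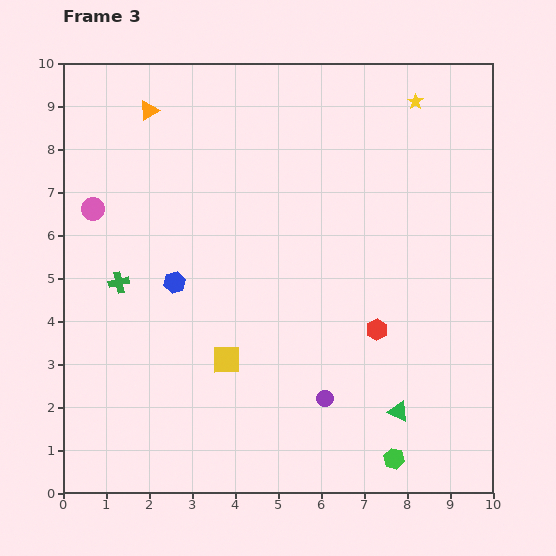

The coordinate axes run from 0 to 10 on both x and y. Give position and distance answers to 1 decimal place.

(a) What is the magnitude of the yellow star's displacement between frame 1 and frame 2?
3.5

The yellow star moved from (1.6, 6.5) to (4.9, 7.8), a distance of √(3.3² + 1.3²) ≈ 3.5.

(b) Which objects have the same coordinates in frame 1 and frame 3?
the blue hexagon, the purple circle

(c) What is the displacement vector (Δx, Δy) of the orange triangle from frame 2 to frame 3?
(0.3, -0.3)

The orange triangle was at (1.7, 9.2) in frame 2 and (2.0, 8.9) in frame 3.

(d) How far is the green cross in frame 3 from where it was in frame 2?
2.1

The green cross moved from (1.9, 6.9) to (1.3, 4.9), a distance of √(0.6² + 2.0²) ≈ 2.1.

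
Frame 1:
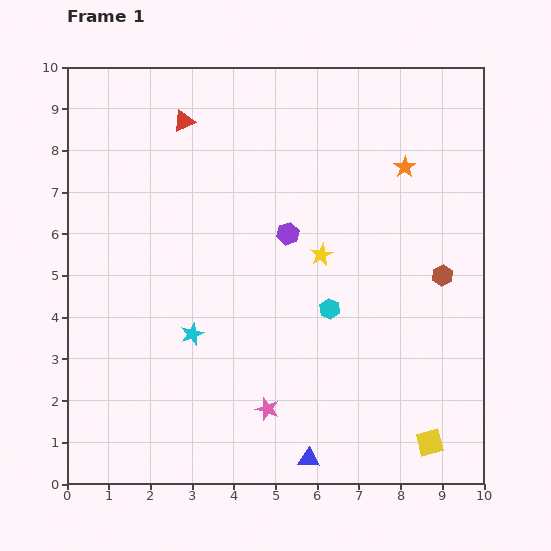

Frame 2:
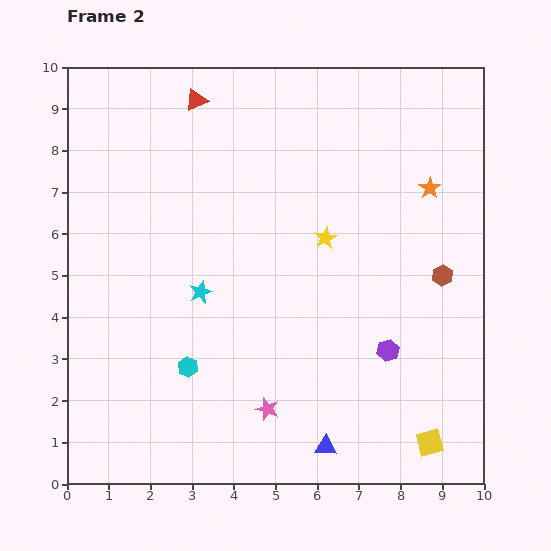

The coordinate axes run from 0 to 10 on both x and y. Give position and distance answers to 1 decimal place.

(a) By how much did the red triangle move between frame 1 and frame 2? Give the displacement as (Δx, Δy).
(0.3, 0.5)

The red triangle was at (2.8, 8.7) in frame 1 and (3.1, 9.2) in frame 2.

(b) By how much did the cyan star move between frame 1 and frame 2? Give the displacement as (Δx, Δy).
(0.2, 1.0)

The cyan star was at (3.0, 3.6) in frame 1 and (3.2, 4.6) in frame 2.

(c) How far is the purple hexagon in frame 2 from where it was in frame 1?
3.7

The purple hexagon moved from (5.3, 6.0) to (7.7, 3.2), a distance of √(2.4² + 2.8²) ≈ 3.7.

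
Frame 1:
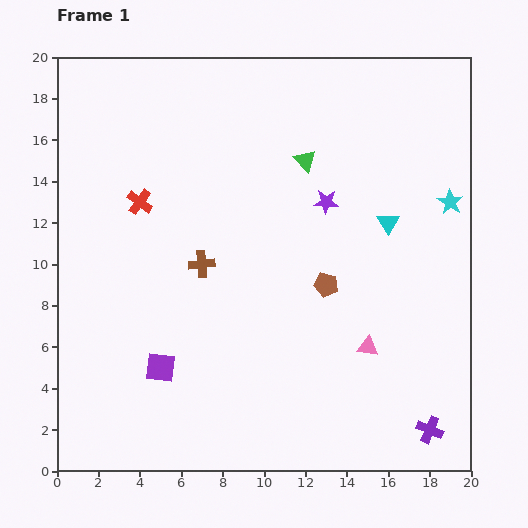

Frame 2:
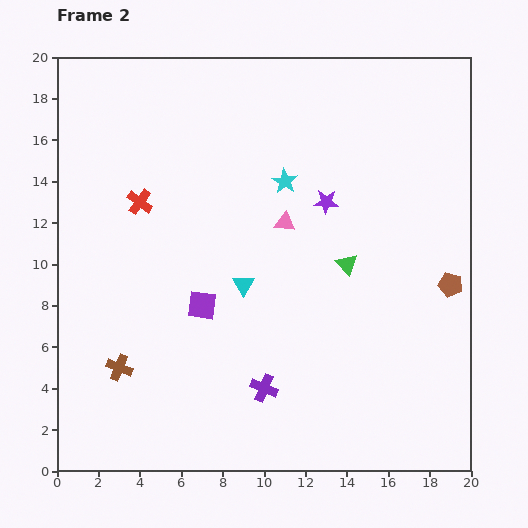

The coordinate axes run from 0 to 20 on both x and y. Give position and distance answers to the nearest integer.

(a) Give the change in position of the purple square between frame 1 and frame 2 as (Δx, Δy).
(2, 3)

The purple square was at (5, 5) in frame 1 and (7, 8) in frame 2.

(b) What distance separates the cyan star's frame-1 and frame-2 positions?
8

The cyan star moved from (19, 13) to (11, 14), a distance of √(8² + 1²) ≈ 8.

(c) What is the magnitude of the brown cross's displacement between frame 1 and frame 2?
6

The brown cross moved from (7, 10) to (3, 5), a distance of √(4² + 5²) ≈ 6.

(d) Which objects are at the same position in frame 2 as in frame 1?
the red cross, the purple star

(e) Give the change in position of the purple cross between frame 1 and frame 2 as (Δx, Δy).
(-8, 2)

The purple cross was at (18, 2) in frame 1 and (10, 4) in frame 2.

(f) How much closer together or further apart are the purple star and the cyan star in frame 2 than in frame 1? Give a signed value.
-4

Distance in frame 1: 6. Distance in frame 2: 2.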